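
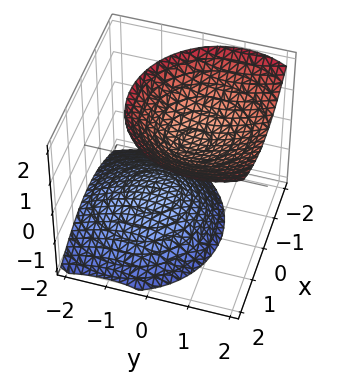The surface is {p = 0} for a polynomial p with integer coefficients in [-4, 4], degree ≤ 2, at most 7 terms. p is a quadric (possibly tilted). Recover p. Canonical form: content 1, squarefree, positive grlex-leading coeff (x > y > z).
(a) There are 2 components. They look like related sheets of one shape, so recover p as a whole.
(b) The degree is 2 — the shape is more complex than any degree-1 surface.
(c) From the visible intercepts: the surface avoids every integer x-axis point in the box; no y-intercept at any integer in the box; among the integer gridlines, it crosses the z-axis at z ∈ {-1, 1}.
(d) Assembling these constraints gives the stated polynomial.

x^2 + y^2 - y*z - z^2 + 1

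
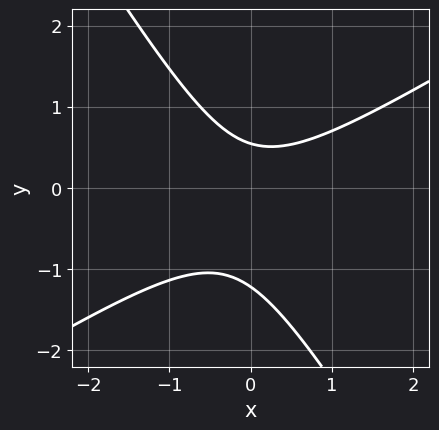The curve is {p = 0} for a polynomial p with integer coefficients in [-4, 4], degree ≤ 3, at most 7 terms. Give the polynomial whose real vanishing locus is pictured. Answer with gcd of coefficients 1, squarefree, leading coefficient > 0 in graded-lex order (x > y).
First, deg p = 2.
Next, reading off the gridlines: it misses every integer gridline on the x-axis.
Finally, solving for integer coefficients yields p as stated.

3*x^2 - 3*x*y - 3*y^2 - 2*y + 2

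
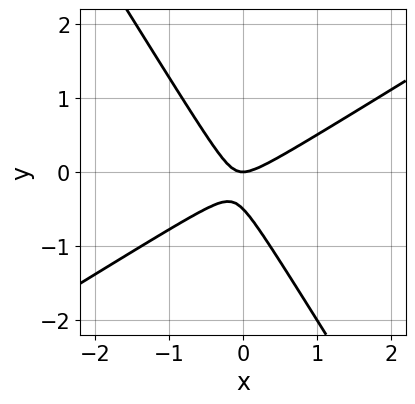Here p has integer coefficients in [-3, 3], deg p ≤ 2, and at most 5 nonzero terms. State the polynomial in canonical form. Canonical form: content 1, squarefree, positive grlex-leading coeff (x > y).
deg p = 2. A generic line meets the curve in up to 2 points.
Reading off the gridlines: it meets the y-axis at y = 0 (among the integer gridlines); it crosses the x-axis at the gridline x = 0.
These observations pin down the coefficients.

2*x^2 - 2*x*y - 2*y^2 - y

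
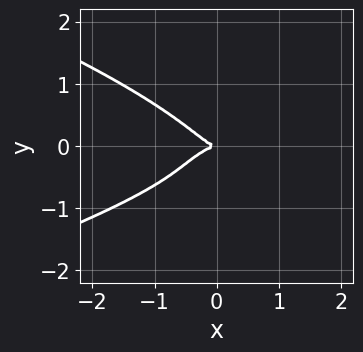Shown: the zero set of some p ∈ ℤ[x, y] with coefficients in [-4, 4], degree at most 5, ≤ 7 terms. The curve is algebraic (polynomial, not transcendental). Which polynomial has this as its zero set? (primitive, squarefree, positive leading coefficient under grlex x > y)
Degree: a generic line meets the curve in up to 4 points, so deg p = 4.
From the axis intercepts and sections: it crosses the x-axis at the gridline x = 0; it meets the y-axis at y = 0 (among the integer gridlines).
Putting this together gives p.

3*y^4 + x^3 - x^2*y + 2*y^3 + y^2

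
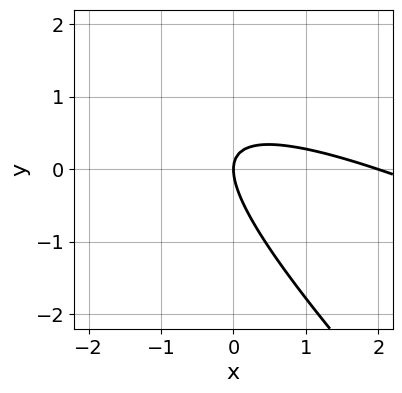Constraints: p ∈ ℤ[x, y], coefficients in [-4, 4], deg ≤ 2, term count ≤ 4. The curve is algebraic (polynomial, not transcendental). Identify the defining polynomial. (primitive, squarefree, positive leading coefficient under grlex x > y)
First, the degree is 2 — the shape is more complex than any degree-1 curve.
Then, against the integer gridlines: it crosses the y-axis at the gridline y = 0; among the integer gridlines, it crosses the x-axis at x ∈ {0, 2}.
Finally, solving for integer coefficients yields p as stated.

x^2 + 3*x*y + 2*y^2 - 2*x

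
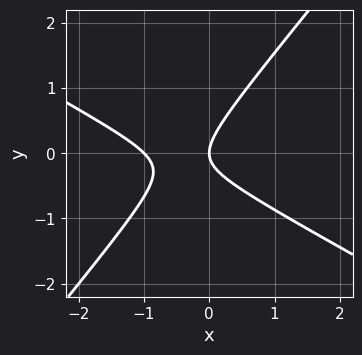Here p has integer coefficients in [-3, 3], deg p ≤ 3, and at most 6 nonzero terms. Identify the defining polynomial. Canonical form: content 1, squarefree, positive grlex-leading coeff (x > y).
2*x^2 + 2*x*y - 3*y^2 + 2*x

First, degree: the shape is more complex than any degree-1 curve, so deg p = 2.
Next, reading off the gridlines: the x-axis gridline crossings are at x ∈ {-1, 0}; one y-axis crossing is at y = 0.
Finally, matching integer coefficients to the picture gives p.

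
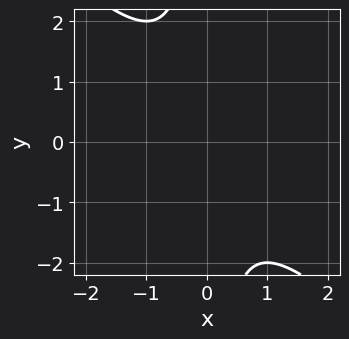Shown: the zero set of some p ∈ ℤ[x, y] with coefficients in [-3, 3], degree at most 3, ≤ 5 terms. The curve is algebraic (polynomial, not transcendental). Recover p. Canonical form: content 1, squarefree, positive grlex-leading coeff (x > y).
x^2 + x*y + 1

1. The degree is 2 — the shape is more complex than any degree-1 curve.
2. Reading off the gridlines: the curve avoids every integer x-axis point in the box; the curve avoids every integer y-axis point in the box.
3. Solving for integer coefficients yields p as stated.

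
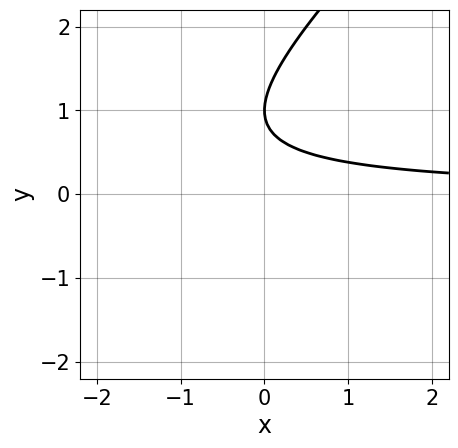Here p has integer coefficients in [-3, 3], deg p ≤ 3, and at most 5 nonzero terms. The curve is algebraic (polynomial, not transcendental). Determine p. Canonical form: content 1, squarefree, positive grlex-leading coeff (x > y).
x*y - y^2 + 2*y - 1

1. deg p = 2. A generic line meets the curve in up to 2 points.
2. Observable constraints: it crosses the y-axis at the gridline y = 1; the curve avoids every integer x-axis point in the box.
3. Solving for integer coefficients yields p as stated.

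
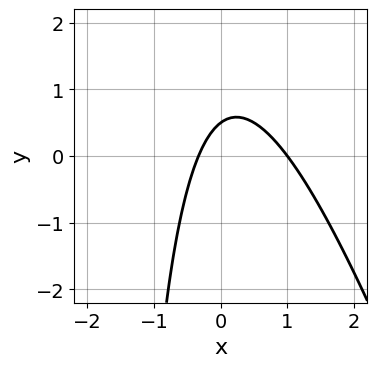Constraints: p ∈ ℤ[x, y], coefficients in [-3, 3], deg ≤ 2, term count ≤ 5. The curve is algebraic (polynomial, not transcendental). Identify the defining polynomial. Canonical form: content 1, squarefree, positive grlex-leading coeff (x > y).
3*x^2 + x*y - 2*x + 2*y - 1

(a) deg p = 2. No degree-1 curve has this shape.
(b) Reading off the gridlines: one x-axis crossing is at x = 1.
(c) Fitting integer coefficients to these (and the overall shape) gives p.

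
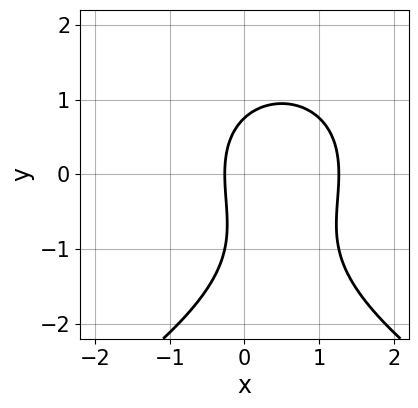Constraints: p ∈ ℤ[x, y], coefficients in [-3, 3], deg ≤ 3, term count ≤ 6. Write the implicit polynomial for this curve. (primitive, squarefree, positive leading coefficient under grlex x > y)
y^3 + 3*x^2 + y^2 - 3*x - 1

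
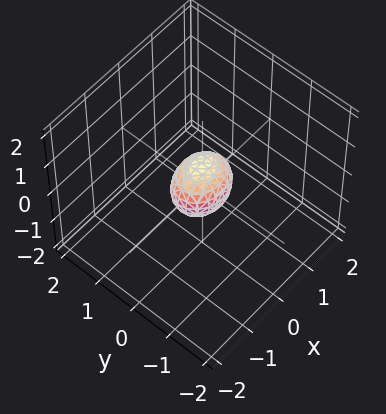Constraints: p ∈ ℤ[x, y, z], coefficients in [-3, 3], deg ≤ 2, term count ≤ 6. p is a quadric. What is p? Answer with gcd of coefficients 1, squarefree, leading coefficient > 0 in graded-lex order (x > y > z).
The degree is 2 — a closed, bounded, convex surface; a quadric.
Symmetries: mirror symmetry z ↦ −z ⇒ only even powers of z; mirror symmetry x ↦ −x ⇒ only even powers of x; it's symmetric under y → −y, forcing even powers of y.
Together with the visible shape, these determine p as stated.

2*x^2 + 3*y^2 + 2*z^2 - 1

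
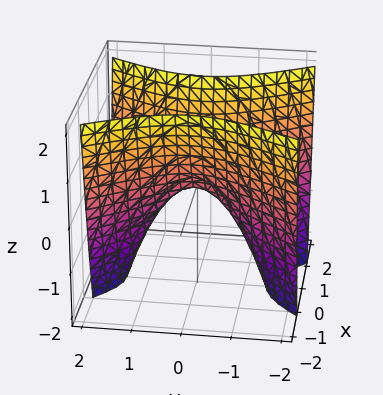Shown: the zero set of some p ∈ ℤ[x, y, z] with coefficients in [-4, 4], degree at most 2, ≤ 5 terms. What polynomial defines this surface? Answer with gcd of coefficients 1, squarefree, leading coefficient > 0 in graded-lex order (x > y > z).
First, the degree is 2 — a hyperbolic paraboloid; a quadric.
Next, symmetries: the y ↦ −y reflection is a symmetry, so y appears only in even powers; it's symmetric under x → −x, forcing even powers of x.
Next, checking where it meets the axes: it meets the z-axis at z = 0 (among the integer gridlines); it crosses the y-axis at the gridline y = 0.
Finally, putting this together gives p.

2*x^2 - y^2 - z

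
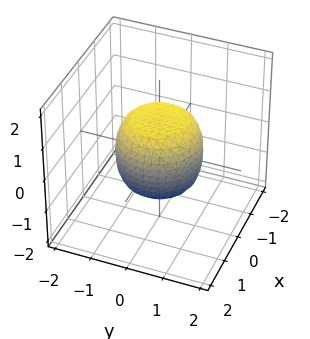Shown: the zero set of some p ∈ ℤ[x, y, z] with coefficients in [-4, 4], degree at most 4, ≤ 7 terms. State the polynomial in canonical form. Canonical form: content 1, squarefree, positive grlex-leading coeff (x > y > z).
2*x^4 + 4*x^2*y^2 + 2*y^4 - x^2 - y^2 + 2*z^2 - 2

(a) Degree: no degree-3 surface has this shape, so deg p = 4.
(b) Symmetries: rotational symmetry about the z-axis ⇒ p depends on x, y only through x² + y².
(c) Checking where it meets the axes: the z-axis gridline crossings are at z ∈ {-1, 1}; a circular section at z = 0 has radius between 1 and 2.
(d) These observations pin down the coefficients.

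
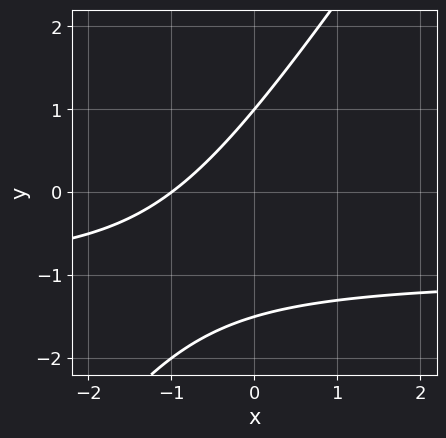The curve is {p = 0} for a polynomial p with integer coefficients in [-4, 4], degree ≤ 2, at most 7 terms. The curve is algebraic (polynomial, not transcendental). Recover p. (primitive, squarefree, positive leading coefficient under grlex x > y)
Degree: no degree-1 curve has this shape, so deg p = 2.
Against the integer gridlines: it meets the x-axis at x = -1 (among the integer gridlines); it meets the y-axis at y = 1 (among the integer gridlines).
Assembling these constraints gives the stated polynomial.

3*x*y - 2*y^2 + 3*x - y + 3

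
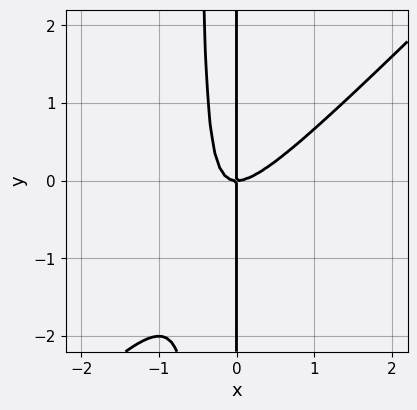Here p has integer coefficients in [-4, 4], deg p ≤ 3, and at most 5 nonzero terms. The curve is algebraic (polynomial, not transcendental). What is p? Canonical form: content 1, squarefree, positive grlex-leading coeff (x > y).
2*x^3 - 2*x^2*y - x*y

1. The degree is 3 — the shape is more complex than any degree-2 curve.
2. Checking where it meets the axes: every point of the y-axis in the box is on the curve; it meets the x-axis at x = 0 (among the integer gridlines).
3. Fitting integer coefficients to these (and the overall shape) gives p.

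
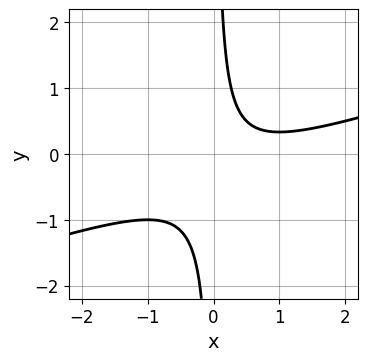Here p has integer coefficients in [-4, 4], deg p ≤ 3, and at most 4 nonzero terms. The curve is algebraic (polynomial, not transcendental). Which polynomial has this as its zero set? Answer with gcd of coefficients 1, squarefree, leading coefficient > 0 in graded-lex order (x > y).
First, degree: no degree-1 curve has this shape, so deg p = 2.
Next, from the axis intercepts and sections: no x-intercept at any integer in the box; the curve avoids every integer y-axis point in the box.
Finally, fitting integer coefficients to these (and the overall shape) gives p.

x^2 - 3*x*y - x + 1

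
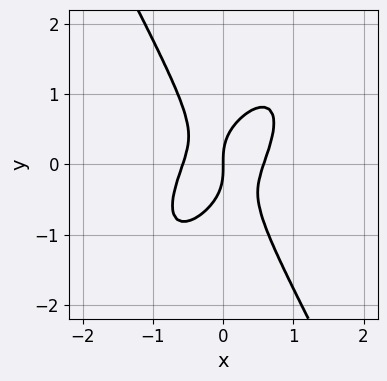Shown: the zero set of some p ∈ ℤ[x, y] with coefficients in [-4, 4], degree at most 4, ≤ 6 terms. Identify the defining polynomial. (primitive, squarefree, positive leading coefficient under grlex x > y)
Degree: no degree-2 curve has this shape, so deg p = 3.
From the visible intercepts: it meets the x-axis at x = 0 (among the integer gridlines); one y-axis crossing is at y = 0.
Fitting integer coefficients to these (and the overall shape) gives p.

3*x^3 - 2*x^2*y + y^3 - x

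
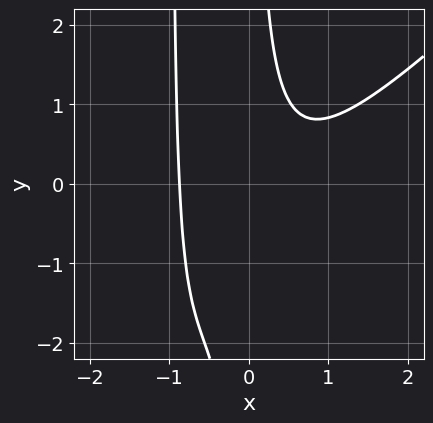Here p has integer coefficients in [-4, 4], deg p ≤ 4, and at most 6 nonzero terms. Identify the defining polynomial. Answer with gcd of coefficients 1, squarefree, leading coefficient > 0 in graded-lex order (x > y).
First, the degree is 3 — a generic line meets the curve in up to 3 points.
Then, observable constraints: it misses every integer gridline on the y-axis.
Finally, putting this together gives p.

3*x^3 - 3*x^2*y - 3*x*y + 2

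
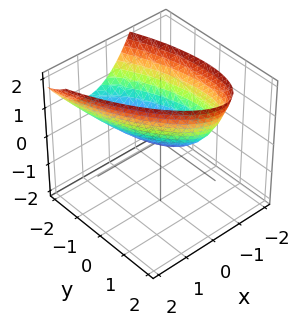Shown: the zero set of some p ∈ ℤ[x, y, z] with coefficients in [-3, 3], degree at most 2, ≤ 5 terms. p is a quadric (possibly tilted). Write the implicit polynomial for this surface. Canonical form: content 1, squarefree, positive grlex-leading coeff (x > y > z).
First, the degree is 2 — the shape is more complex than any degree-1 surface.
Next, against the integer gridlines: it meets the z-axis at z = 0 (among the integer gridlines); it meets the y-axis at y = 0 (among the integer gridlines); one x-axis crossing is at x = 0.
Finally, together with the visible shape, these determine p as stated.

3*x^2 + 2*x*y + y^2 + y*z - 3*z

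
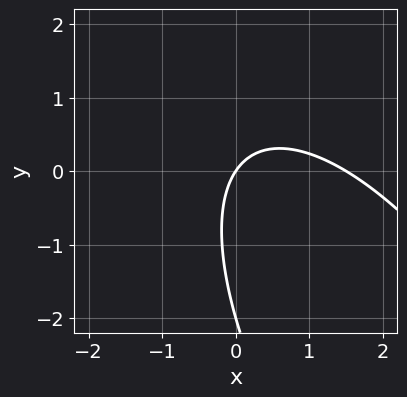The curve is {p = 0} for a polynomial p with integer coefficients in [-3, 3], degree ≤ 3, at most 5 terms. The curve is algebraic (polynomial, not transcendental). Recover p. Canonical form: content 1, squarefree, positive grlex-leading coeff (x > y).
2*x^2 + 2*x*y + y^2 - 3*x + 2*y

(a) Degree: no degree-1 curve has this shape, so deg p = 2.
(b) Observable constraints: among the integer gridlines, it crosses the y-axis at y ∈ {-2, 0}; it meets the x-axis at x = 0 (among the integer gridlines).
(c) Solving for integer coefficients yields p as stated.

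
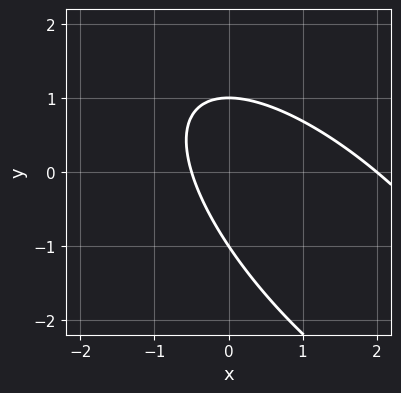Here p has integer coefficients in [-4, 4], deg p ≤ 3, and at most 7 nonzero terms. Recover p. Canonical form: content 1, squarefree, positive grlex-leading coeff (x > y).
2*x^2 + 3*x*y + 2*y^2 - 3*x - 2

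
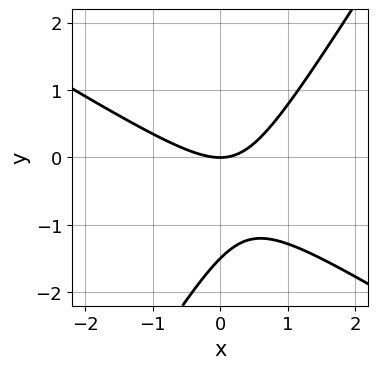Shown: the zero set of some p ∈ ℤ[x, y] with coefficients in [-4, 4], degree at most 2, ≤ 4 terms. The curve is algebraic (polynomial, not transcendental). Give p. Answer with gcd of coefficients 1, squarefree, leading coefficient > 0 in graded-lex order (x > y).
2*x^2 + 2*x*y - 2*y^2 - 3*y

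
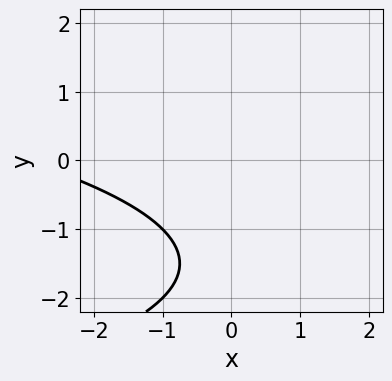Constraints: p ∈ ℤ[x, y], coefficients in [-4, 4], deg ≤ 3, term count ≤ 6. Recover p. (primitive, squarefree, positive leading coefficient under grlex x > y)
y^2 + x + 3*y + 3

deg p = 2.
Against the integer gridlines: the curve avoids every integer y-axis point in the box; it misses every integer gridline on the x-axis.
Solving for integer coefficients yields p as stated.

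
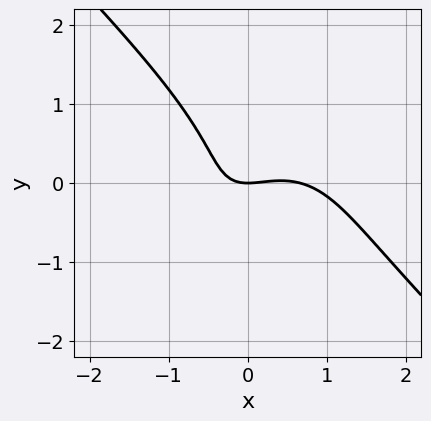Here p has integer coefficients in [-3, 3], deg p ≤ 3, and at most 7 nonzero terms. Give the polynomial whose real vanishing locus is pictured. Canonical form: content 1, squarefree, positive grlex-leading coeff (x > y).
3*x^3 + 3*y^3 - 2*x^2 + 3*x*y + 3*y

1. Degree: a generic line meets the curve in up to 3 points, so deg p = 3.
2. From the visible intercepts: it meets the x-axis at x = 0 (among the integer gridlines); one y-axis crossing is at y = 0.
3. The integer polynomial consistent with all of this is the stated p.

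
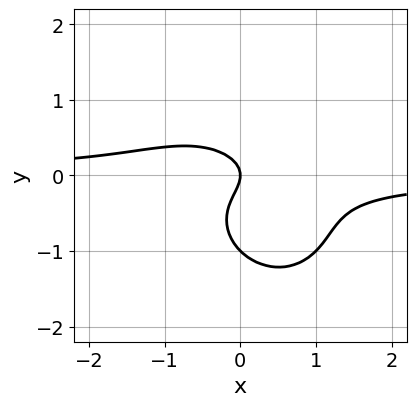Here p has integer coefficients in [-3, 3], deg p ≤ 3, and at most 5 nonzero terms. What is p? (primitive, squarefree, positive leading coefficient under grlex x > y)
2*x^2*y + x*y^2 + 2*y^3 + 2*y^2 + x

First, deg p = 3. A generic line meets the curve in up to 3 points.
Then, reading off the gridlines: the y-axis gridline crossings are at y ∈ {-1, 0}; it meets the x-axis at x = 0 (among the integer gridlines).
Finally, the integer polynomial consistent with all of this is the stated p.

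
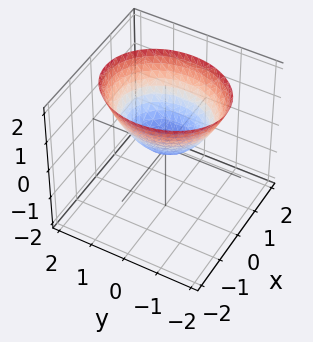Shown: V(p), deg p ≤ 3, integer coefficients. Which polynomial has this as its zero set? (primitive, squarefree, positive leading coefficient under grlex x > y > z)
The degree is 2 — a paraboloid; a quadric.
Symmetries: the y ↦ −y reflection is a symmetry, so y appears only in even powers; the x ↦ −x reflection is a symmetry, so x appears only in even powers.
From the visible intercepts: it crosses the x-axis at the gridline x = 0; it crosses the z-axis at the gridline z = 0; it crosses the y-axis at the gridline y = 0.
Together with the visible shape, these determine p as stated.

3*x^2 + 2*y^2 - 3*z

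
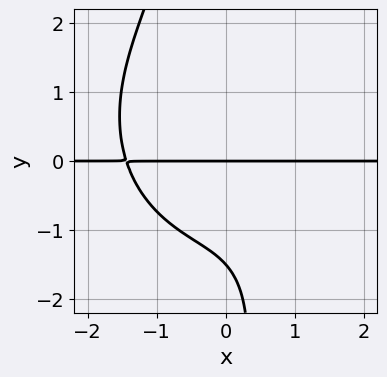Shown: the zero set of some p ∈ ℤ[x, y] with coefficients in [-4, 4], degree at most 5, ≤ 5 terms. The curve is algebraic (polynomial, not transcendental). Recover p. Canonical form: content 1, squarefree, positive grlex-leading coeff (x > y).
1. deg p = 4. No degree-3 curve has this shape.
2. Reading off the gridlines: the visible x-axis segment lies entirely on the curve; one y-axis crossing is at y = 0.
3. The integer polynomial consistent with all of this is the stated p.

x^3*y + x*y^3 + 2*y^2 + 3*y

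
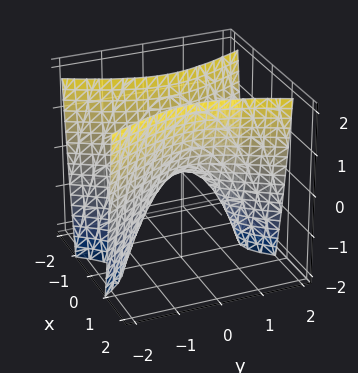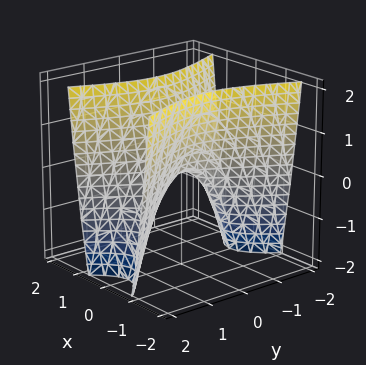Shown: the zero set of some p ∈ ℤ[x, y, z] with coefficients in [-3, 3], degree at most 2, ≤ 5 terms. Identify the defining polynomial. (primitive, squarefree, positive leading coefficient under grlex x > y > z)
3*x^2 - y^2 - z

(a) The degree is 2 — a saddle surface; a quadric.
(b) Symmetries: mirror symmetry y ↦ −y ⇒ only even powers of y; it's symmetric under x → −x, forcing even powers of x.
(c) Checking where it meets the axes: one y-axis crossing is at y = 0; it crosses the z-axis at the gridline z = 0; it meets the x-axis at x = 0 (among the integer gridlines).
(d) Fitting integer coefficients to these (and the overall shape) gives p.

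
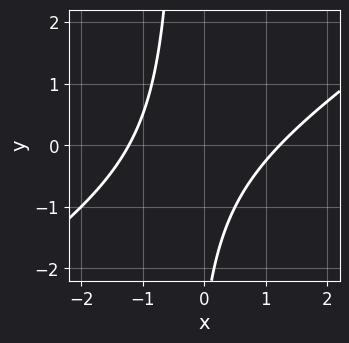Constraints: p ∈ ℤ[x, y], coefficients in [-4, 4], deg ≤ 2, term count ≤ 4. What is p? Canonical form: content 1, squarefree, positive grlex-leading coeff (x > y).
2*x^2 - 3*x*y - y - 3

(a) deg p = 2.
(b) Observable constraints: it misses every integer gridline on the y-axis.
(c) Fitting integer coefficients to these (and the overall shape) gives p.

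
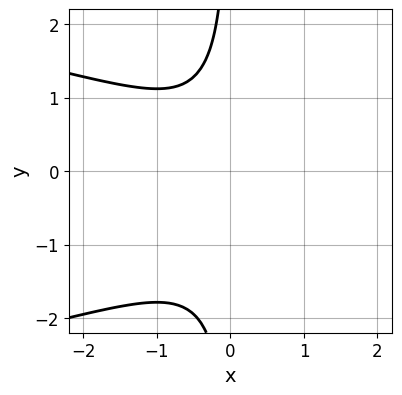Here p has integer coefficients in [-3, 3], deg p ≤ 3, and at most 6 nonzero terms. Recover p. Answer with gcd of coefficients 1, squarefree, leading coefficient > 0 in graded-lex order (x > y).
First, degree: a generic line meets the curve in up to 3 points, so deg p = 3.
Next, checking where it meets the axes: the curve avoids every integer x-axis point in the box; no y-intercept at any integer in the box.
Finally, matching integer coefficients to the picture gives p.

3*x*y^2 + 3*x^2 + 2*x*y + 3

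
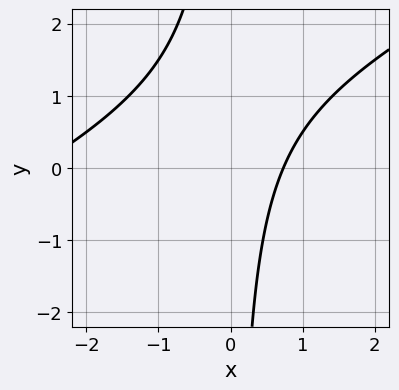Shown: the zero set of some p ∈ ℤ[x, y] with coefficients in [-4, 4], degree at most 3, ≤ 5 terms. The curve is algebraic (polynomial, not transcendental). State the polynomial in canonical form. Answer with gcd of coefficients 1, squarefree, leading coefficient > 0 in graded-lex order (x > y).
The degree is 2 — a generic line meets the curve in up to 2 points.
Checking where it meets the axes: the curve avoids every integer y-axis point in the box.
The integer polynomial consistent with all of this is the stated p.

x^2 - 2*x*y + 2*x - 2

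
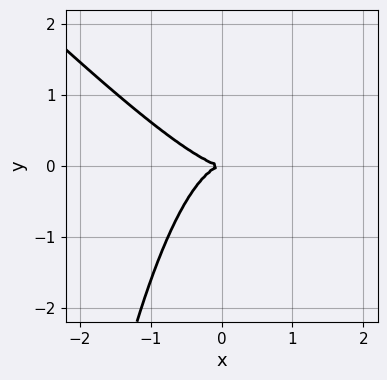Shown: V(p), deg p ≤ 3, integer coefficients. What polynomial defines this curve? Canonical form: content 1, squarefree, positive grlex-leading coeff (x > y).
x^3 + x^2*y + y^2

1. Degree: the shape is more complex than any degree-2 curve, so deg p = 3.
2. From the visible intercepts: one x-axis crossing is at x = 0; one y-axis crossing is at y = 0.
3. Putting this together gives p.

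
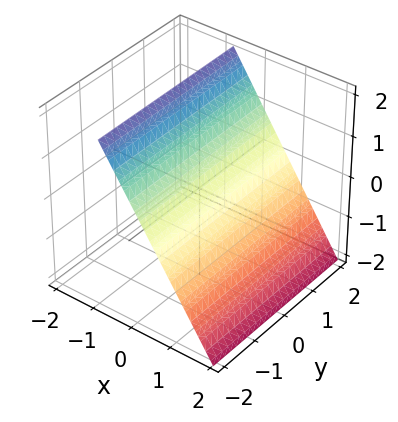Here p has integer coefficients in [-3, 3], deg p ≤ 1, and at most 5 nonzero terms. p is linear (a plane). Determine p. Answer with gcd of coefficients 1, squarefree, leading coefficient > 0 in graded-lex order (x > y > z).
3*x + 2*z - 2

deg p = 1. The surface is flat (a plane).
Against the integer gridlines: it meets the z-axis at z = 1 (among the integer gridlines); it misses every integer gridline on the y-axis.
Fitting integer coefficients to these (and the overall shape) gives p.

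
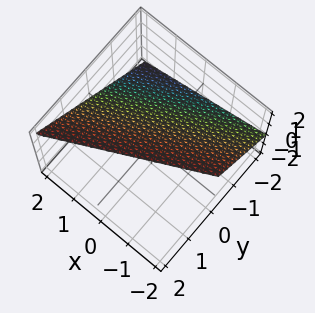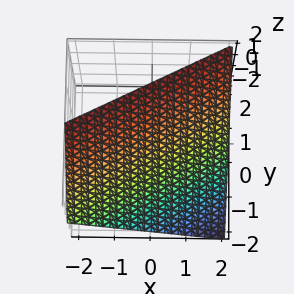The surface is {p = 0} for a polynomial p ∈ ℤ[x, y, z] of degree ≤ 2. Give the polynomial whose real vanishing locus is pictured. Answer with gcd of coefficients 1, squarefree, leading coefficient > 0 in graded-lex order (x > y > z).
x - 2*y + 2*z - 2

deg p = 1. The surface is flat (a plane).
Against the integer gridlines: it meets the y-axis at y = -1 (among the integer gridlines); it crosses the x-axis at the gridline x = 2; one z-axis crossing is at z = 1.
The integer polynomial consistent with all of this is the stated p.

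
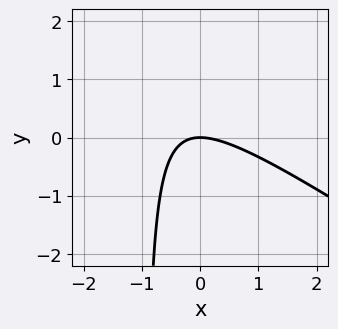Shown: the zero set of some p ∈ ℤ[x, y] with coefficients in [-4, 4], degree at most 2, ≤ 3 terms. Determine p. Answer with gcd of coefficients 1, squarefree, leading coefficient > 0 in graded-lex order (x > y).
2*x^2 + 3*x*y + 3*y

Degree: the shape is more complex than any degree-1 curve, so deg p = 2.
Against the integer gridlines: one y-axis crossing is at y = 0; one x-axis crossing is at x = 0.
Putting this together gives p.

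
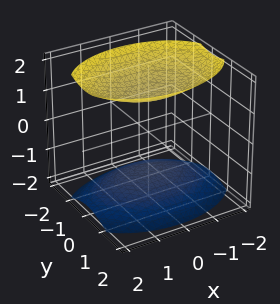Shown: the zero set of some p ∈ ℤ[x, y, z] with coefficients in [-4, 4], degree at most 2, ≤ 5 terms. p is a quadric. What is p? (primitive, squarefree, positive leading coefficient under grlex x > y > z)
x^2 + 2*y^2 - 2*z^2 + 3

(a) I count 2 distinct pieces. They look like related sheets of one shape, so recover p as a whole.
(b) Degree: two sheets facing apart; a quadric, so deg p = 2.
(c) Symmetries: the z ↦ −z reflection is a symmetry, so z appears only in even powers; it's symmetric under y → −y, forcing even powers of y; the x ↦ −x reflection is a symmetry, so x appears only in even powers.
(d) Against the integer gridlines: no x-intercept at any integer in the box; it misses every integer gridline on the y-axis.
(e) Fitting integer coefficients to these (and the overall shape) gives p.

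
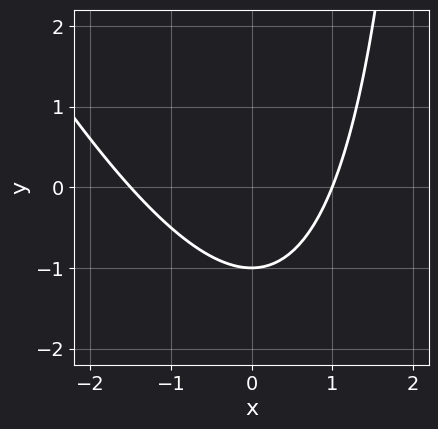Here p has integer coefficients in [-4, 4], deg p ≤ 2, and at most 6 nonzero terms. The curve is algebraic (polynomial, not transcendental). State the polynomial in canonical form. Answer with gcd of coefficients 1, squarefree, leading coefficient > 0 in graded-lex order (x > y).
2*x^2 + x*y + x - 3*y - 3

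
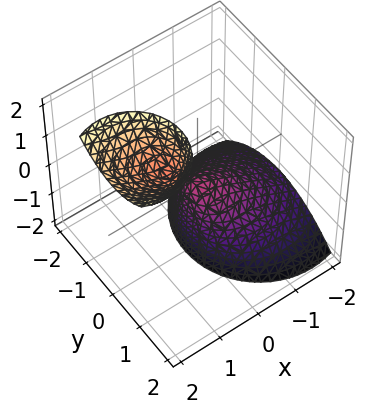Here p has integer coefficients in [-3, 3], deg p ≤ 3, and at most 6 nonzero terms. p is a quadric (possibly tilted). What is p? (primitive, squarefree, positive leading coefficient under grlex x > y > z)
The picture has 2 separate pieces. They look like related sheets of one shape, so recover p as a whole.
The degree is 2 — no degree-1 surface has this shape.
From the axis intercepts and sections: it meets the z-axis at z = 0 (among the integer gridlines); it crosses the x-axis at the gridline x = 0; one y-axis crossing is at y = 0.
These observations pin down the coefficients.

2*x^2 - 3*x*z + 2*y^2 + z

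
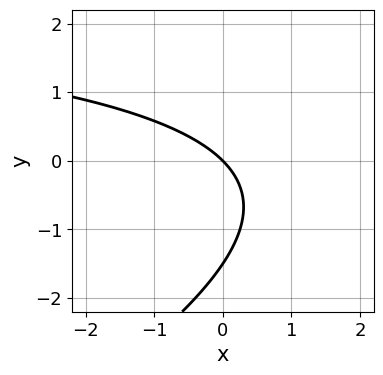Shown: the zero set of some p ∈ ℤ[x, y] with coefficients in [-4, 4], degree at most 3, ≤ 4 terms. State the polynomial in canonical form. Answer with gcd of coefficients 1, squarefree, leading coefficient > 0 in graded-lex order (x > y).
x*y - 2*y^2 - 3*x - 3*y

1. deg p = 2. A generic line meets the curve in up to 2 points.
2. Checking where it meets the axes: one x-axis crossing is at x = 0; it meets the y-axis at y = 0 (among the integer gridlines).
3. These observations pin down the coefficients.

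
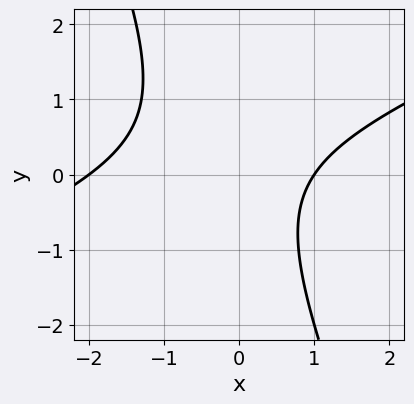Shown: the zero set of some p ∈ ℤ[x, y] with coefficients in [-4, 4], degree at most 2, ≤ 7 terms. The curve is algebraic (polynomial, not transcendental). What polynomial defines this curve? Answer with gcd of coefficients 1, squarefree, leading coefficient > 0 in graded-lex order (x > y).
x^2 - 2*x*y - y^2 + x - 2

1. The degree is 2 — a generic line meets the curve in up to 2 points.
2. Checking where it meets the axes: it misses every integer gridline on the y-axis; among the integer gridlines, it crosses the x-axis at x ∈ {-2, 1}.
3. Matching integer coefficients to the picture gives p.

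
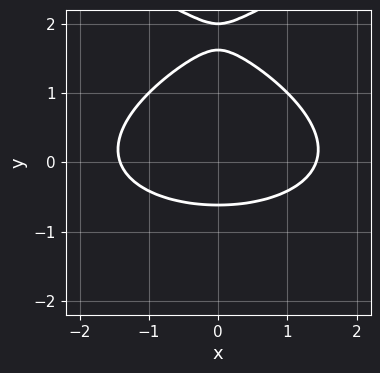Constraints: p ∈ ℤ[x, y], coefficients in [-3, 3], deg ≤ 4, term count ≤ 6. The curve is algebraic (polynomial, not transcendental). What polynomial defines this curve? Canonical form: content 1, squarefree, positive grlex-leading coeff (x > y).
y^3 - x^2 - 3*y^2 + y + 2

First, the degree is 3 — a generic line meets the curve in up to 3 points.
Then, symmetries: it's symmetric under x → −x, forcing even powers of x.
Then, reading off the gridlines: one y-axis crossing is at y = 2.
Finally, the integer polynomial consistent with all of this is the stated p.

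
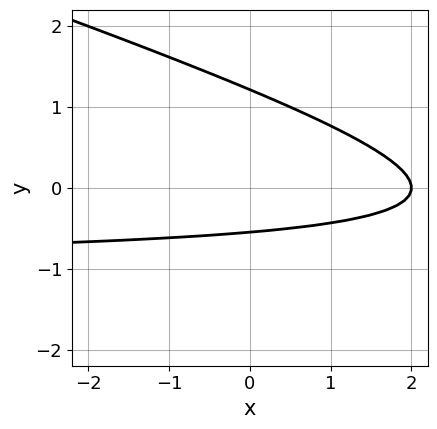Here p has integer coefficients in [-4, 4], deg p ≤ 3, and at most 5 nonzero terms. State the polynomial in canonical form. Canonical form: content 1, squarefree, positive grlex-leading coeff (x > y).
x*y + 3*y^2 + x - 2*y - 2

First, degree: no degree-1 curve has this shape, so deg p = 2.
Next, from the axis intercepts and sections: it meets the x-axis at x = 2 (among the integer gridlines).
Finally, assembling these constraints gives the stated polynomial.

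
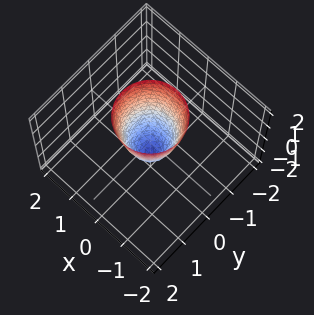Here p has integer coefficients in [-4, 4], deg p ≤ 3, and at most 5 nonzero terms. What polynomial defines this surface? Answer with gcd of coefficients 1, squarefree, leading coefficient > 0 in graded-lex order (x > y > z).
Degree: a generic line meets the surface in up to 2 points, so deg p = 2.
Symmetries: the z-axis is an axis of rotation, so x and y enter only as x² + y².
From the axis intercepts and sections: a circular section at z = 1 has radius between 0 and 1; one z-axis crossing is at z = -1.
Matching integer coefficients to the picture gives p.

3*x^2 + 3*y^2 - z - 1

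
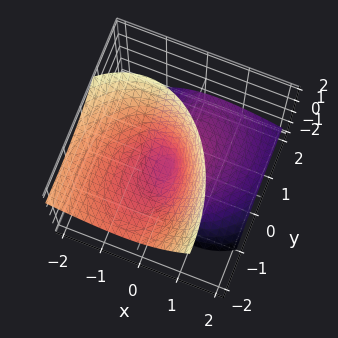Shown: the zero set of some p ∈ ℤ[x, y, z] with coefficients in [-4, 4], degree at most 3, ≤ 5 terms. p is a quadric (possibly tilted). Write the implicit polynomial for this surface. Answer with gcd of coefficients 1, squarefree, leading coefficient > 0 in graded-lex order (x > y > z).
First, the picture has 2 separate pieces.
Then, degree: no degree-1 surface has this shape, so deg p = 2.
Then, from the axis intercepts and sections: it meets the y-axis at y = 0 (among the integer gridlines); one z-axis crossing is at z = 0; it crosses the x-axis at the gridline x = 0.
Finally, fitting integer coefficients to these (and the overall shape) gives p.

2*x^2 + 2*x*z + y^2 + 2*y*z - z^2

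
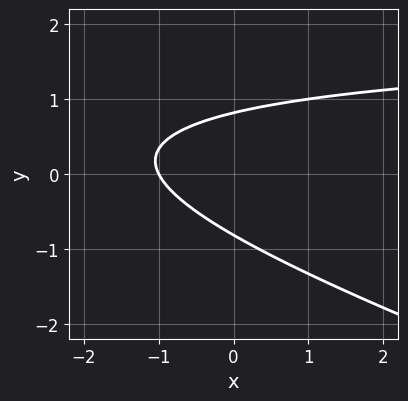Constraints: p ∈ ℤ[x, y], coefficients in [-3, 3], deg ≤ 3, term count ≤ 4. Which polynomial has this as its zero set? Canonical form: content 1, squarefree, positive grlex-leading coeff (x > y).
(a) deg p = 2.
(b) Checking where it meets the axes: it meets the x-axis at x = -1 (among the integer gridlines).
(c) Solving for integer coefficients yields p as stated.

x*y + 3*y^2 - 2*x - 2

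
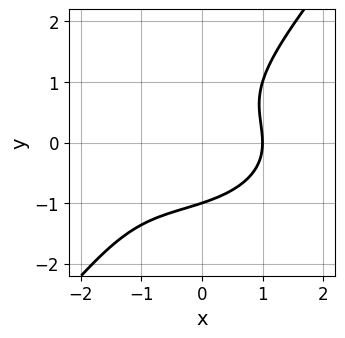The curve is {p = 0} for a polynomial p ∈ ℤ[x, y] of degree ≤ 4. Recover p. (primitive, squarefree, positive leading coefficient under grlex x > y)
x^3 + 3*x*y^2 - 3*y^3 + 2*x^2 - 3

1. The degree is 3 — no degree-2 curve has this shape.
2. Observable constraints: it meets the x-axis at x = 1 (among the integer gridlines); one y-axis crossing is at y = -1.
3. The integer polynomial consistent with all of this is the stated p.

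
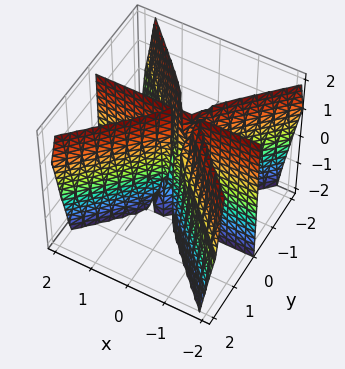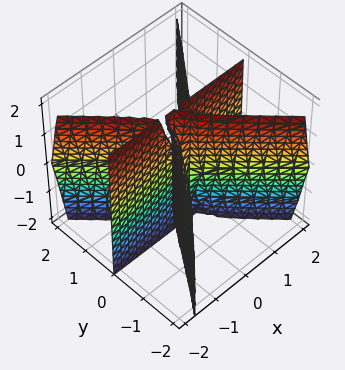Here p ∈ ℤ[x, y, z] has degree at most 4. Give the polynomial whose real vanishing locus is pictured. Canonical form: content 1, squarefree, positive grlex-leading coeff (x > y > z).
1. I count 3 distinct pieces. Treating them together as one polynomial.
2. deg p = 3. No degree-2 surface has this shape.
3. Checking where it meets the axes: the visible x-axis segment lies entirely on the surface; every point of the z-axis in the box is on the surface.
4. Matching integer coefficients to the picture gives p.

3*x^2*y + x*y*z - 3*y^3 - y^2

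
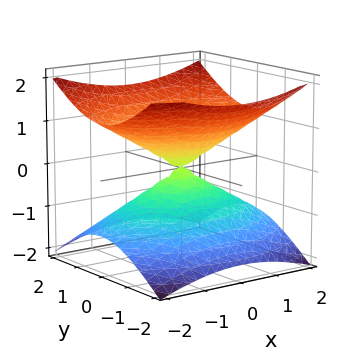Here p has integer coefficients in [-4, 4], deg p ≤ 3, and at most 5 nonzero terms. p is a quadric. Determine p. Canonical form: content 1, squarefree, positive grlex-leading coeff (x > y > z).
First, degree: a double cone through the origin; a quadric, so deg p = 2.
Next, symmetries: it's symmetric under z → −z, forcing even powers of z; the x ↦ −x reflection is a symmetry, so x appears only in even powers; it's symmetric under y → −y, forcing even powers of y.
Then, reading off the gridlines: it crosses the x-axis at the gridline x = 0; it crosses the z-axis at the gridline z = 0; it crosses the y-axis at the gridline y = 0.
Finally, solving for integer coefficients yields p as stated.

x^2 + 2*y^2 - 3*z^2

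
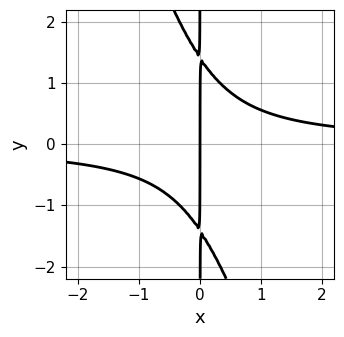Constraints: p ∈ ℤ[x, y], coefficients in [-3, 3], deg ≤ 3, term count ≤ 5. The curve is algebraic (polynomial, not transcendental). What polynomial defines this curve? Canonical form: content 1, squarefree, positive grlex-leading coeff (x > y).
3*x^2*y + x*y^2 - 2*x

(a) Degree: the shape is more complex than any degree-2 curve, so deg p = 3.
(b) Against the integer gridlines: one x-axis crossing is at x = 0; every point of the y-axis in the box is on the curve.
(c) Solving for integer coefficients yields p as stated.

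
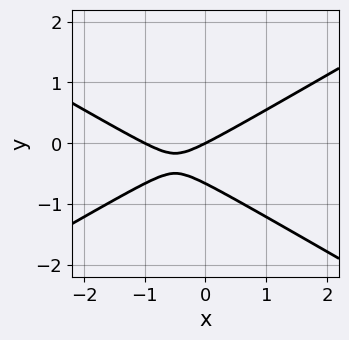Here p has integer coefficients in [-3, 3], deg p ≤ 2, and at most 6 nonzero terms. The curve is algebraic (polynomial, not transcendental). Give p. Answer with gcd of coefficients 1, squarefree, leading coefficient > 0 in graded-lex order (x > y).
First, degree: the shape is more complex than any degree-1 curve, so deg p = 2.
Then, reading off the gridlines: it crosses the y-axis at the gridline y = 0; among the integer gridlines, it crosses the x-axis at x ∈ {-1, 0}.
Finally, matching integer coefficients to the picture gives p.

x^2 - 3*y^2 + x - 2*y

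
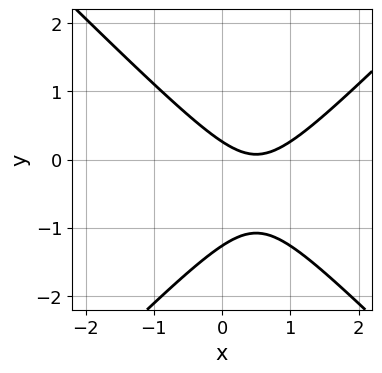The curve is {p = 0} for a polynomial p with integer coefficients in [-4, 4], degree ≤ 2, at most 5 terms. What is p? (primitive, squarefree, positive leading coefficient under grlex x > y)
3*x^2 - 3*y^2 - 3*x - 3*y + 1

(a) The degree is 2 — no degree-1 curve has this shape.
(b) Observable constraints: no x-intercept at any integer in the box.
(c) Assembling these constraints gives the stated polynomial.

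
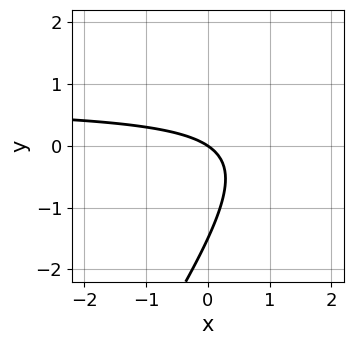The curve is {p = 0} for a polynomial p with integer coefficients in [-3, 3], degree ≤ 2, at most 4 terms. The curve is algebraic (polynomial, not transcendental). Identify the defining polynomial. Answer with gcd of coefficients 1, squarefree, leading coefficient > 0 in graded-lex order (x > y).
3*x*y - 2*y^2 - 2*x - 3*y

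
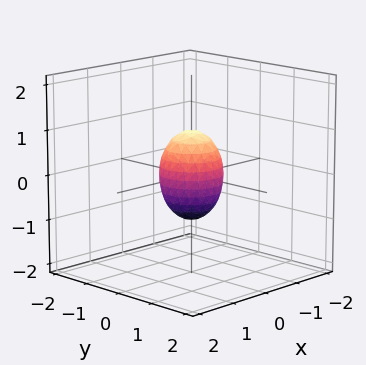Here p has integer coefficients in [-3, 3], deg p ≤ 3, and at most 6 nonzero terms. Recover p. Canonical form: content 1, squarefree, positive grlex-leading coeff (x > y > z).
2*x^2 + 2*y^2 + z^2 - 1

First, degree: bounded and convex; a quadric, so deg p = 2.
Then, by symmetry, every cross-section ⟂ z is a circle, so x, y appear only via x² + y²; it's symmetric under z → −z, forcing even powers of z.
Then, observable constraints: a circular section at z = 0 has radius between 0 and 1; the z-axis gridline crossings are at z ∈ {-1, 1}.
Finally, together with the visible shape, these determine p as stated.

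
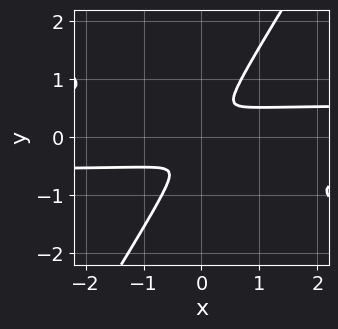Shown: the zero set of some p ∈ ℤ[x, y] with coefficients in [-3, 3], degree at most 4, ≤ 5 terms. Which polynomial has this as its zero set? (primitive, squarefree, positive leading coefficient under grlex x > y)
deg p = 4. A generic line meets the curve in up to 4 points.
The integer polynomial consistent with all of this is the stated p.

3*x^2*y^2 + 3*x*y^3 - 3*y^4 - x^2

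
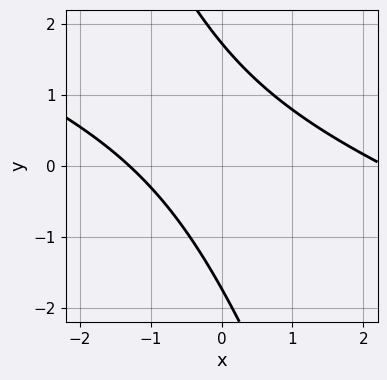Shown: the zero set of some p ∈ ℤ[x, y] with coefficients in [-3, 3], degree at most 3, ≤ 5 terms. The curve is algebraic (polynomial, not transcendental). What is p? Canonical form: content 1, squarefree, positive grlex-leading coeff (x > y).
x^2 + 3*x*y + y^2 - x - 3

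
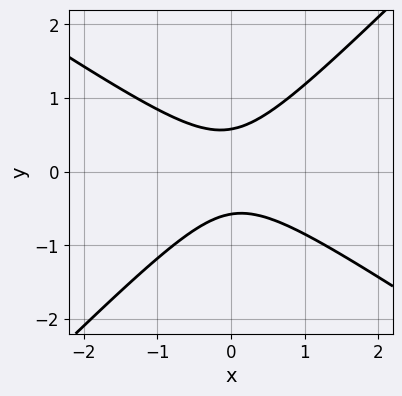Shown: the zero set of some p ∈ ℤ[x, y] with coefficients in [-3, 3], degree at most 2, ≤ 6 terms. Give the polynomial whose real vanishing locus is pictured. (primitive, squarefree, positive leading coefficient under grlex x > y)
2*x^2 + x*y - 3*y^2 + 1

First, deg p = 2. No degree-1 curve has this shape.
Then, checking where it meets the axes: no x-intercept at any integer in the box.
Finally, matching integer coefficients to the picture gives p.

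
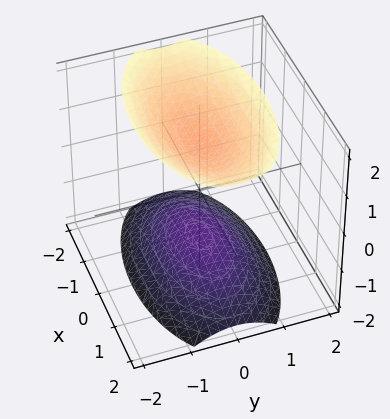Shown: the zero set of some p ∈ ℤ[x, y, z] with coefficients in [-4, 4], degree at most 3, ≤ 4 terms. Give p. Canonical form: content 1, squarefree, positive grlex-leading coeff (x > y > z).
x^2 + 3*y^2 - 2*z^2 + 3

(a) I count 2 distinct pieces. They look like related sheets of one shape, so recover p as a whole.
(b) Degree: two separate bowl-shaped sheets opening away from each other; a quadric, so deg p = 2.
(c) Symmetries: it's symmetric under x → −x, forcing even powers of x; the y ↦ −y reflection is a symmetry, so y appears only in even powers; the z ↦ −z reflection is a symmetry, so z appears only in even powers.
(d) Reading off the gridlines: it misses every integer gridline on the y-axis; it misses every integer gridline on the x-axis.
(e) Putting this together gives p.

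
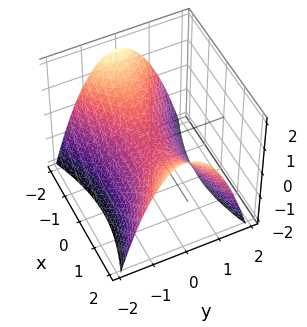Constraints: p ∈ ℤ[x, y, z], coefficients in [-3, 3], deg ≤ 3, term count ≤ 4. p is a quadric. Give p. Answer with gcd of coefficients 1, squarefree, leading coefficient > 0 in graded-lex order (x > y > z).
x^2 - 3*y^2 - 3*z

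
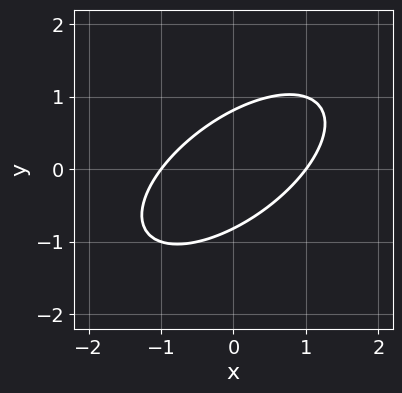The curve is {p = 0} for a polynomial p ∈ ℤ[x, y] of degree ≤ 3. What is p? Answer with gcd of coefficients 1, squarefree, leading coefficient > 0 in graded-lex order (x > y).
2*x^2 - 3*x*y + 3*y^2 - 2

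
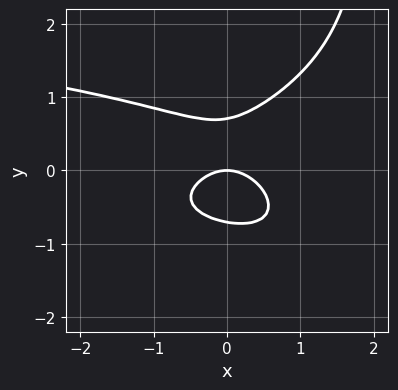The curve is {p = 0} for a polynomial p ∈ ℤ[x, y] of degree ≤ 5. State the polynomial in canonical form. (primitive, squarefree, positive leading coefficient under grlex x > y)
x*y^3 - 2*y^3 + x^2 + y

First, the degree is 4 — the shape is more complex than any degree-3 curve.
Then, from the axis intercepts and sections: one y-axis crossing is at y = 0; it crosses the x-axis at the gridline x = 0.
Finally, the integer polynomial consistent with all of this is the stated p.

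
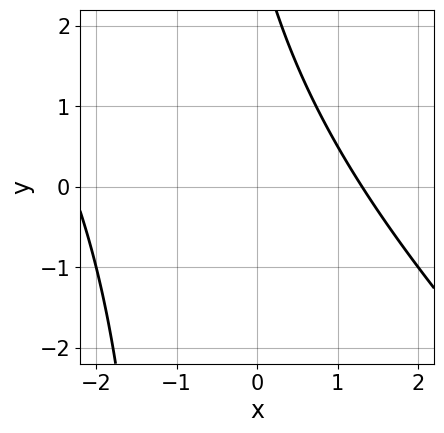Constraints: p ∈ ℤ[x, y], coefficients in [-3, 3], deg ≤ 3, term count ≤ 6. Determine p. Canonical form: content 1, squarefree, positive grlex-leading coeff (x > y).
x^2 + x*y + x + y - 3

The degree is 2 — the shape is more complex than any degree-1 curve.
Against the integer gridlines: it misses every integer gridline on the y-axis.
Fitting integer coefficients to these (and the overall shape) gives p.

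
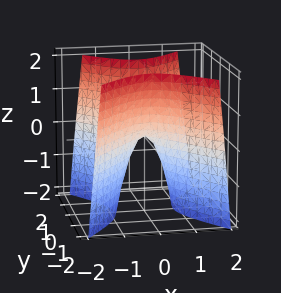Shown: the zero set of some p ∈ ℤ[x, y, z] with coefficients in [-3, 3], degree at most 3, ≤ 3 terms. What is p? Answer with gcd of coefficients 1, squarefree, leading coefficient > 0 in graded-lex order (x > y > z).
3*x^2 - 2*y^2 + z

(a) The degree is 2 — a saddle surface; a quadric.
(b) Symmetries: it's symmetric under x → −x, forcing even powers of x; the y ↦ −y reflection is a symmetry, so y appears only in even powers.
(c) Against the integer gridlines: it meets the y-axis at y = 0 (among the integer gridlines); one x-axis crossing is at x = 0; one z-axis crossing is at z = 0.
(d) Fitting integer coefficients to these (and the overall shape) gives p.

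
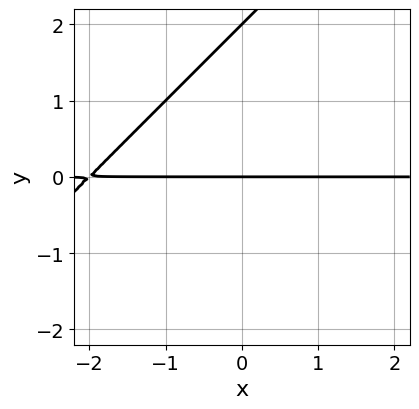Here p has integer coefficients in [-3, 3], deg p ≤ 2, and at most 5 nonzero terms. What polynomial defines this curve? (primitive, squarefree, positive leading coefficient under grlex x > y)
First, the degree is 2 — no degree-1 curve has this shape.
Next, checking where it meets the axes: among the integer gridlines, it crosses the y-axis at y ∈ {0, 2}; every point of the x-axis in the box is on the curve.
Finally, assembling these constraints gives the stated polynomial.

x*y - y^2 + 2*y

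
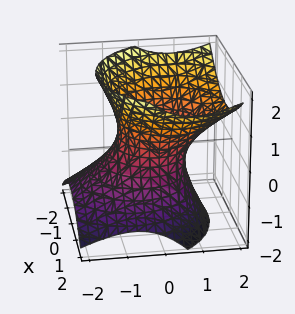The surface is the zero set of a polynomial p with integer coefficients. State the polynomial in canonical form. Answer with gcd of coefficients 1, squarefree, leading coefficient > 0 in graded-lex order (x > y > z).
x^2 + y^2 - y*z - z^2 - 1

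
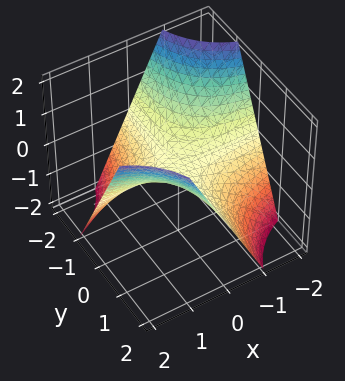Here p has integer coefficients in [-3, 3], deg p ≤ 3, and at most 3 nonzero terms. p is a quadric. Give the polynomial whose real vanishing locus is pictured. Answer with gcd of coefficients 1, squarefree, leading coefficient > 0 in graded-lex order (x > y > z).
x*y - z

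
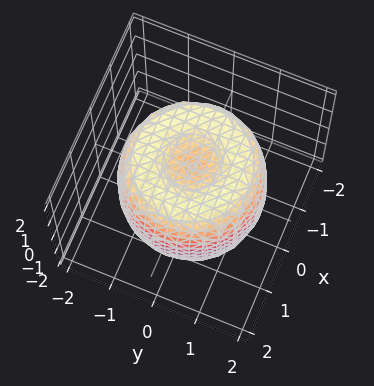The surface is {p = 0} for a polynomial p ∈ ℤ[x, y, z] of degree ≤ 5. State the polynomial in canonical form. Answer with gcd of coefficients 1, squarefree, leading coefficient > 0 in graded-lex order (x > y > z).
1. Degree: a generic line meets the surface in up to 4 points, so deg p = 4.
2. By symmetry, every cross-section ⟂ z is a circle, so x, y appear only via x² + y².
3. From the axis intercepts and sections: the z-axis gridline crossings are at z ∈ {-1, 1}; a circular section at z = -1 has radius between 1 and 2.
4. Together with the visible shape, these determine p as stated.

x^4 + 2*x^2*y^2 + y^4 - 2*x^2 - 2*y^2 + z^2 - 1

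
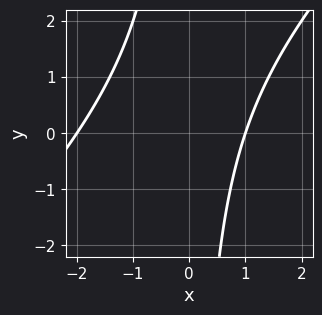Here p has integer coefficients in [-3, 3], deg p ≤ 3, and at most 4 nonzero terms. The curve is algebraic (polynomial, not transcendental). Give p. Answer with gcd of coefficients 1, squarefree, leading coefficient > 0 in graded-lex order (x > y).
(a) Degree: no degree-1 curve has this shape, so deg p = 2.
(b) Reading off the gridlines: the x-axis gridline crossings are at x ∈ {-2, 1}; the curve avoids every integer y-axis point in the box.
(c) Assembling these constraints gives the stated polynomial.

x^2 - x*y + x - 2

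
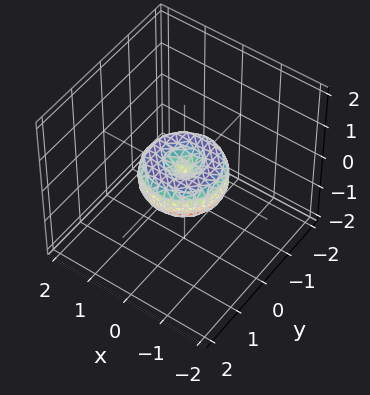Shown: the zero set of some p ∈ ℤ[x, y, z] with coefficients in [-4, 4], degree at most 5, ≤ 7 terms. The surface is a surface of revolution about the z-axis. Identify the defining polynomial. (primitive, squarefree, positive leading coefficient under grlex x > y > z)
x^4 + 2*x^2*y^2 + y^4 - x^2 - y^2 + z^2

First, the degree is 4 — a generic line meets the surface in up to 4 points.
Next, symmetries: the z-axis is an axis of rotation, so x and y enter only as x² + y².
Then, observable constraints: the y-axis gridline crossings are at y ∈ {-1, 0, 1}; among the integer gridlines, it crosses the x-axis at x ∈ {-1, 0, 1}; a circular section at z = 0 has radius exactly 1.
Finally, the integer polynomial consistent with all of this is the stated p.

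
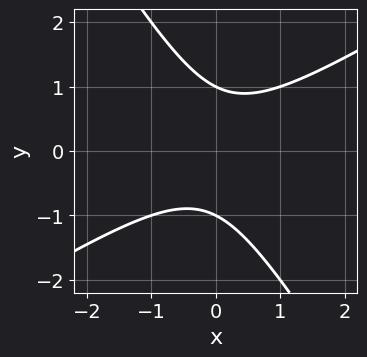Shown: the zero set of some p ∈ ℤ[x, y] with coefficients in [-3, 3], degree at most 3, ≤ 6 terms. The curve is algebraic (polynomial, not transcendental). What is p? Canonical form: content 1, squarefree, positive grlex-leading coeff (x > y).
x^2 - x*y - y^2 + 1

Degree: no degree-1 curve has this shape, so deg p = 2.
From the axis intercepts and sections: among the integer gridlines, it crosses the y-axis at y ∈ {-1, 1}; it misses every integer gridline on the x-axis.
The integer polynomial consistent with all of this is the stated p.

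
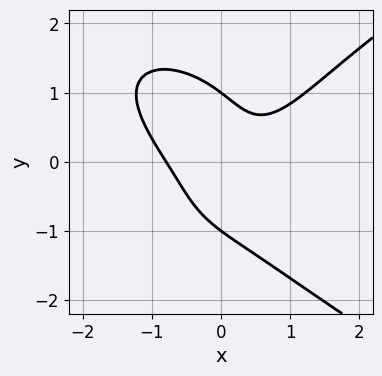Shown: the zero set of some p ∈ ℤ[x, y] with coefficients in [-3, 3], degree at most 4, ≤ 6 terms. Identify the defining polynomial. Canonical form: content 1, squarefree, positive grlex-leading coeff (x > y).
y^4 - 2*x^3 + 3*x*y - 1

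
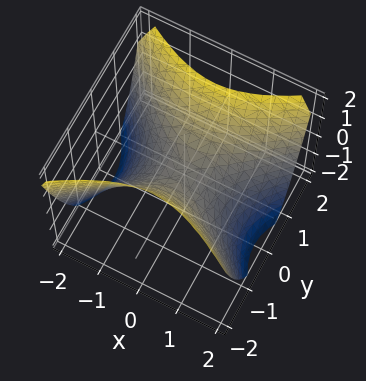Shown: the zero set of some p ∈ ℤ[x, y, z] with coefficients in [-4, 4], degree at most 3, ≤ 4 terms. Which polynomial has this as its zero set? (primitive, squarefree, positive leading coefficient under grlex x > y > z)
2*x^2 - 3*y^2 + 3*z

First, deg p = 2. A saddle surface; a quadric.
Then, symmetries: it's symmetric under x → −x, forcing even powers of x; it's symmetric under y → −y, forcing even powers of y.
Next, reading off the gridlines: it meets the y-axis at y = 0 (among the integer gridlines); it crosses the x-axis at the gridline x = 0.
Finally, the integer polynomial consistent with all of this is the stated p.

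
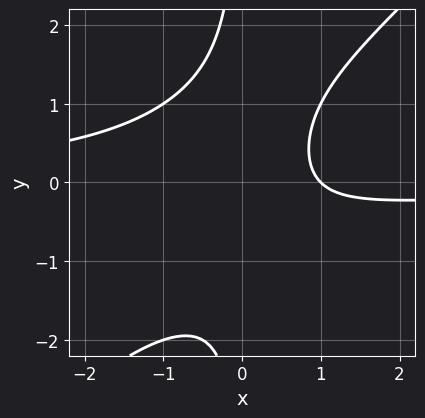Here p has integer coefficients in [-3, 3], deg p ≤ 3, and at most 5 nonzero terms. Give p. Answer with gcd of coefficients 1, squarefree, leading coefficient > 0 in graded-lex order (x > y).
x^2*y - x*y^2 + x - 1

(a) Degree: no degree-2 curve has this shape, so deg p = 3.
(b) Observable constraints: one x-axis crossing is at x = 1; the curve avoids every integer y-axis point in the box.
(c) Matching integer coefficients to the picture gives p.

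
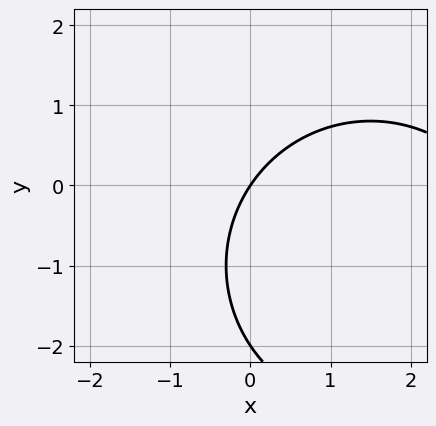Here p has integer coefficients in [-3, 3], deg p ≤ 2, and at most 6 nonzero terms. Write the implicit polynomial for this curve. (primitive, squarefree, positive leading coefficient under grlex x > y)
x^2 + y^2 - 3*x + 2*y

First, the degree is 2 — a generic line meets the curve in up to 2 points.
Next, from the visible intercepts: the y-axis gridline crossings are at y ∈ {-2, 0}; it meets the x-axis at x = 0 (among the integer gridlines).
Finally, together with the visible shape, these determine p as stated.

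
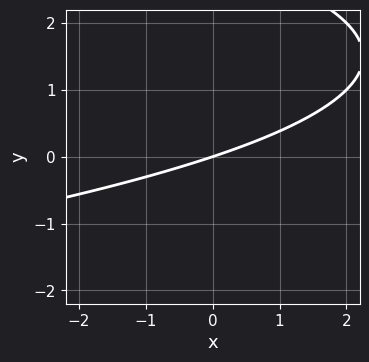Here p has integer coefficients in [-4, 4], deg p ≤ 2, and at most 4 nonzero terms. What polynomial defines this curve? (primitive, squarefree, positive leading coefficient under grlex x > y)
y^2 + x - 3*y

First, the degree is 2 — no degree-1 curve has this shape.
Then, reading off the gridlines: it crosses the x-axis at the gridline x = 0; it meets the y-axis at y = 0 (among the integer gridlines).
Finally, together with the visible shape, these determine p as stated.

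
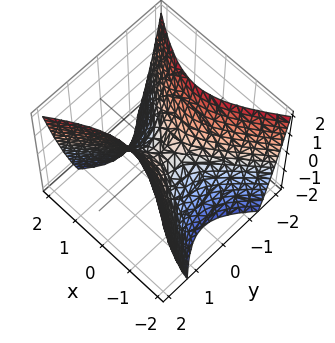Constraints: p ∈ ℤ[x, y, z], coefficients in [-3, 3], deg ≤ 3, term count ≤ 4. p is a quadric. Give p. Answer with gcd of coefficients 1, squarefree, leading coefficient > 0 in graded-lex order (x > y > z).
(a) Degree: a hyperbolic paraboloid; a quadric, so deg p = 2.
(b) Symmetries: mirror symmetry x ↦ −x ⇒ only even powers of x; it's symmetric under y → −y, forcing even powers of y.
(c) From the visible intercepts: it meets the x-axis at x = 0 (among the integer gridlines); one y-axis crossing is at y = 0.
(d) Putting this together gives p.

2*x^2 - 3*y^2 + 2*z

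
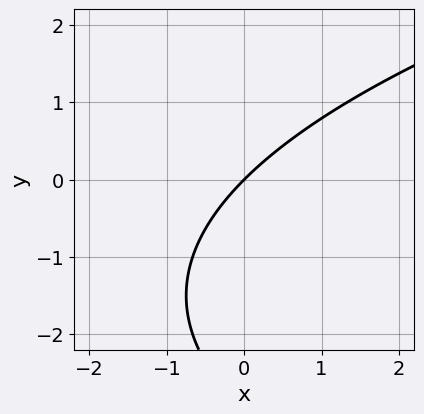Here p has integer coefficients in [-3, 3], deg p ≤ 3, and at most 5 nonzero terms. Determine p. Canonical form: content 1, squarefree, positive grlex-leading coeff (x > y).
First, the degree is 2 — no degree-1 curve has this shape.
Then, observable constraints: it meets the y-axis at y = 0 (among the integer gridlines); one x-axis crossing is at x = 0.
Finally, together with the visible shape, these determine p as stated.

y^2 - 3*x + 3*y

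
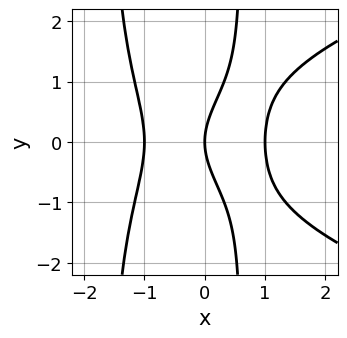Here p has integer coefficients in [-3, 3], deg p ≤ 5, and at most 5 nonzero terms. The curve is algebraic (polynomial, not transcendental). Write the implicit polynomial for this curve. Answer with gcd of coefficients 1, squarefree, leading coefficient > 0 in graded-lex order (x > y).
x^2*y^2 - 2*x^3 + x*y^2 - y^2 + 2*x

1. deg p = 4.
2. Symmetries: mirror symmetry y ↦ −y ⇒ only even powers of y.
3. Reading off the gridlines: among the integer gridlines, it crosses the x-axis at x ∈ {-1, 0, 1}; one y-axis crossing is at y = 0.
4. The integer polynomial consistent with all of this is the stated p.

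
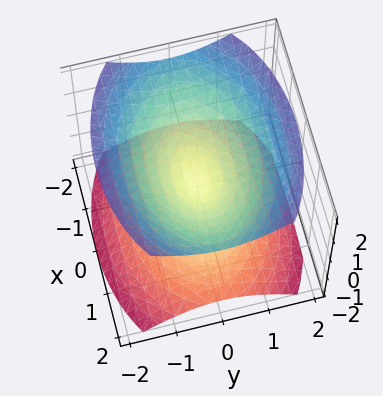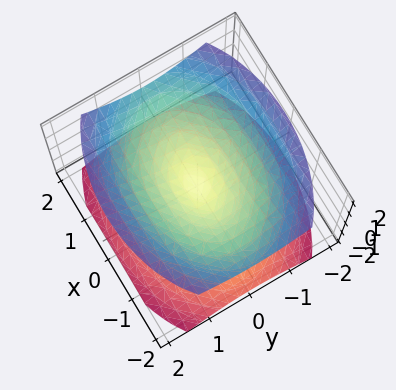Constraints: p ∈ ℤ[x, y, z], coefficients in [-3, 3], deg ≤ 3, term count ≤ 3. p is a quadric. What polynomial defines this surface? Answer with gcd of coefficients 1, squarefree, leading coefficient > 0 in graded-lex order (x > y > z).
1. There are 2 components.
2. Degree: a double cone through the origin; a quadric, so deg p = 2.
3. Symmetries: the z ↦ −z reflection is a symmetry, so z appears only in even powers; mirror symmetry y ↦ −y ⇒ only even powers of y; mirror symmetry x ↦ −x ⇒ only even powers of x.
4. From the axis intercepts and sections: it crosses the x-axis at the gridline x = 0; it meets the y-axis at y = 0 (among the integer gridlines); one z-axis crossing is at z = 0.
5. Matching integer coefficients to the picture gives p.

x^2 + 2*y^2 - 2*z^2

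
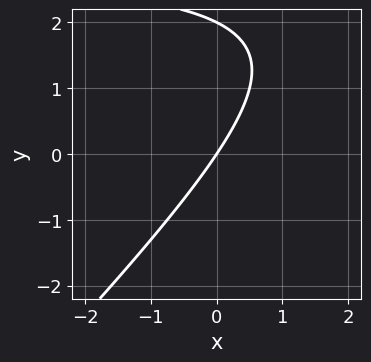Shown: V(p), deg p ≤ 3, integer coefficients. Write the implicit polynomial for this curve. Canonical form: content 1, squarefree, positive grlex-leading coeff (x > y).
x*y - y^2 - 3*x + 2*y

(a) The degree is 2 — a generic line meets the curve in up to 2 points.
(b) Checking where it meets the axes: among the integer gridlines, it crosses the y-axis at y ∈ {0, 2}; one x-axis crossing is at x = 0.
(c) Solving for integer coefficients yields p as stated.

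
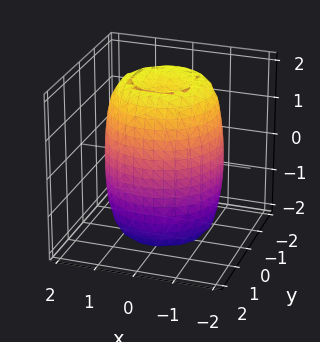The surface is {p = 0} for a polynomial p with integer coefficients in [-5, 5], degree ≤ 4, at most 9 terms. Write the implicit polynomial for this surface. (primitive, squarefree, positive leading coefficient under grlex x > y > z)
2*x^4 + 4*x^2*y^2 + 2*y^4 - 3*x^2 - 3*y^2 + z^2 - 3

First, the degree is 4 — the shape is more complex than any degree-3 surface.
Then, symmetry: the surface is invariant under rotation about z: p = q(x² + y², z).
Next, from the axis intercepts and sections: a circular section at z = 2 has radius between 0 and 1.
Finally, the integer polynomial consistent with all of this is the stated p.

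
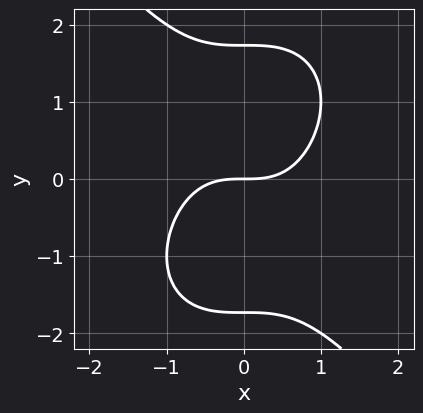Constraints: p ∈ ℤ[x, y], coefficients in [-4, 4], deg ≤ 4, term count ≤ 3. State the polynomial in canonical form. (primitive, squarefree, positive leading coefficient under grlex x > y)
First, deg p = 3.
Next, against the integer gridlines: it meets the y-axis at y = 0 (among the integer gridlines); it crosses the x-axis at the gridline x = 0.
Finally, assembling these constraints gives the stated polynomial.

2*x^3 + y^3 - 3*y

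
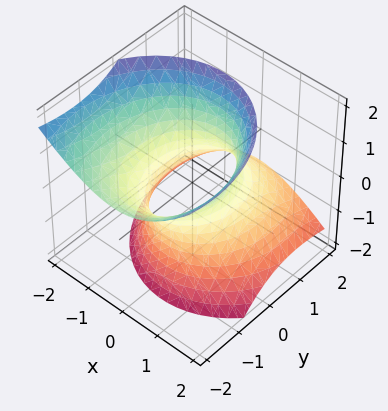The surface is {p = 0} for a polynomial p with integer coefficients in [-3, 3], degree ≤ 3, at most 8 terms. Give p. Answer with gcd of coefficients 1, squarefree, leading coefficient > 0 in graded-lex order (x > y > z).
3*x^2 + x*z + 2*y^2 + 3*y*z - 2*z^2 - 3

(a) The degree is 2 — no degree-1 surface has this shape.
(b) Observable constraints: the surface avoids every integer z-axis point in the box; the x-axis gridline crossings are at x ∈ {-1, 1}.
(c) The integer polynomial consistent with all of this is the stated p.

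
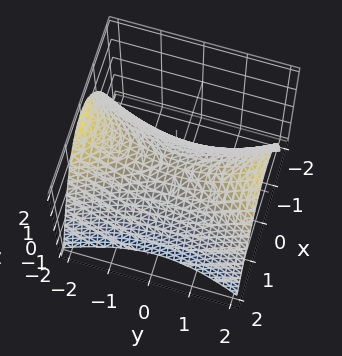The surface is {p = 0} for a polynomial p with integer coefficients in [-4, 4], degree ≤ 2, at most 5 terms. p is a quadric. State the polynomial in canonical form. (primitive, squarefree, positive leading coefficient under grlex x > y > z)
First, deg p = 2. A hyperbolic paraboloid; a quadric.
Then, symmetries: mirror symmetry y ↦ −y ⇒ only even powers of y; the x ↦ −x reflection is a symmetry, so x appears only in even powers.
Then, reading off the gridlines: it meets the z-axis at z = 0 (among the integer gridlines); it crosses the y-axis at the gridline y = 0.
Finally, these observations pin down the coefficients.

3*x^2 - y^2 + 3*z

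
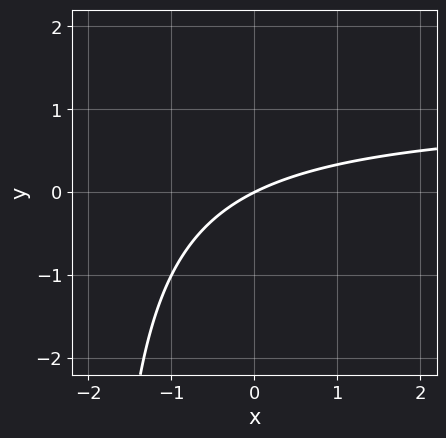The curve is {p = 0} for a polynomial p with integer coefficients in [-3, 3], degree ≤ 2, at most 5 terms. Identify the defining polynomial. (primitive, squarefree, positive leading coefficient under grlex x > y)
First, the degree is 2 — no degree-1 curve has this shape.
Then, checking where it meets the axes: it crosses the x-axis at the gridline x = 0; it meets the y-axis at y = 0 (among the integer gridlines).
Finally, assembling these constraints gives the stated polynomial.

x*y - x + 2*y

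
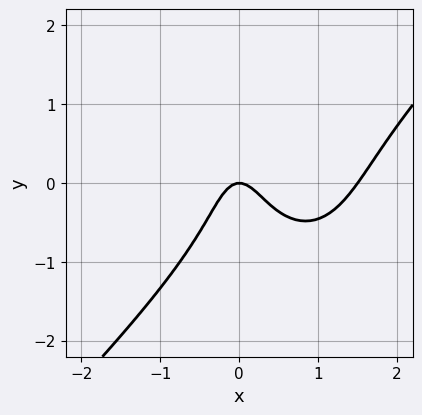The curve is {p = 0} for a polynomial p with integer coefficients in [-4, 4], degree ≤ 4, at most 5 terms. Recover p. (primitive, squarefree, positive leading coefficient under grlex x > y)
1. Degree: a generic line meets the curve in up to 3 points, so deg p = 3.
2. Checking where it meets the axes: it meets the x-axis at x = 0 (among the integer gridlines); it meets the y-axis at y = 0 (among the integer gridlines).
3. The integer polynomial consistent with all of this is the stated p.

2*x^3 - x^2*y - y^3 - 3*x^2 - y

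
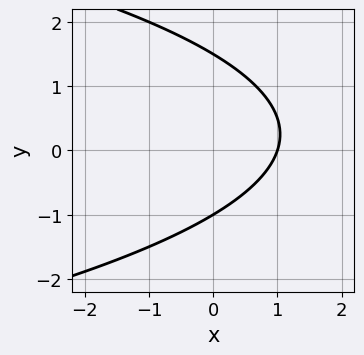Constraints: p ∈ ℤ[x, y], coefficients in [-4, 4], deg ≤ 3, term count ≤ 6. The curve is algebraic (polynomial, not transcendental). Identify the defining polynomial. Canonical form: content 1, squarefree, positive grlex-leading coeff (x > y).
(a) The degree is 2 — a generic line meets the curve in up to 2 points.
(b) Against the integer gridlines: it meets the y-axis at y = -1 (among the integer gridlines); it crosses the x-axis at the gridline x = 1.
(c) Together with the visible shape, these determine p as stated.

2*y^2 + 3*x - y - 3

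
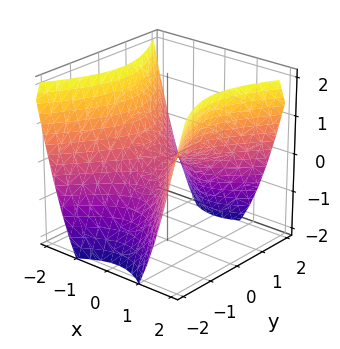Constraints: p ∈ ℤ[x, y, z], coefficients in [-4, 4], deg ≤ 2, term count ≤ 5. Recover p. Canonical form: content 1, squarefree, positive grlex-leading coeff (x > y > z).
(a) The degree is 2 — a hyperbolic paraboloid; a quadric.
(b) Symmetries: mirror symmetry y ↦ −y ⇒ only even powers of y; mirror symmetry x ↦ −x ⇒ only even powers of x.
(c) Observable constraints: it crosses the z-axis at the gridline z = 0; it crosses the y-axis at the gridline y = 0; it meets the x-axis at x = 0 (among the integer gridlines).
(d) These observations pin down the coefficients.

3*x^2 - 2*y^2 - 3*z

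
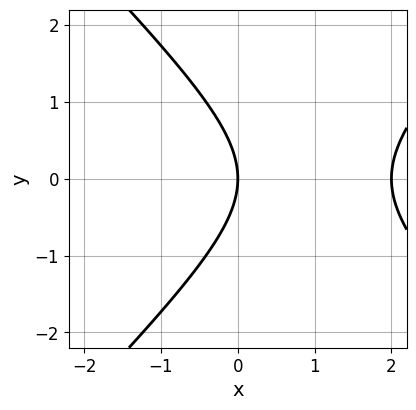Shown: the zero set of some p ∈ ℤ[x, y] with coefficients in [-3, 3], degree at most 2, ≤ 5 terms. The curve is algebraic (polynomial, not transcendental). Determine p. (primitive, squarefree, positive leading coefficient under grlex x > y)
x^2 - y^2 - 2*x

(a) The degree is 2 — a generic line meets the curve in up to 2 points.
(b) Symmetries: it's symmetric under y → −y, forcing even powers of y.
(c) Checking where it meets the axes: the x-axis gridline crossings are at x ∈ {0, 2}; one y-axis crossing is at y = 0.
(d) Fitting integer coefficients to these (and the overall shape) gives p.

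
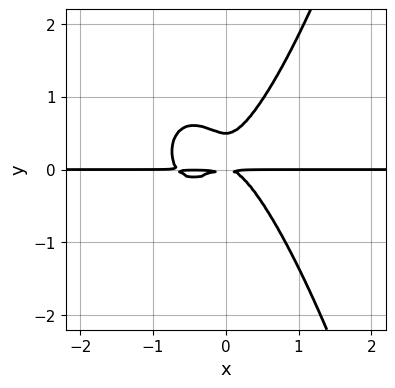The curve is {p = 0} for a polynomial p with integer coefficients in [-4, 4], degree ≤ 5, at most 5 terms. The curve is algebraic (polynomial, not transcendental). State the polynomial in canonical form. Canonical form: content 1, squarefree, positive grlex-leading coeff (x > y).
1. The degree is 4 — the shape is more complex than any degree-3 curve.
2. From the axis intercepts and sections: the visible x-axis segment lies entirely on the curve.
3. The integer polynomial consistent with all of this is the stated p.

3*x^3*y + 2*x^2*y - 2*y^3 + y^2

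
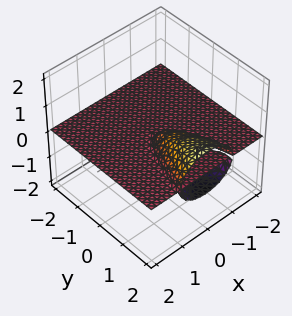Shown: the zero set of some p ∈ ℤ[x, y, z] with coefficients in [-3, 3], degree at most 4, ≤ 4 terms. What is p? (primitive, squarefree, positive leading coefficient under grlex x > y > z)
2*x^2*z + 3*z^3 - y*z

1. The picture has 2 separate pieces.
2. Degree: a generic line meets the surface in up to 3 points, so deg p = 3.
3. Against the integer gridlines: it meets the z-axis at z = 0 (among the integer gridlines); the visible x-axis segment lies entirely on the surface.
4. These observations pin down the coefficients.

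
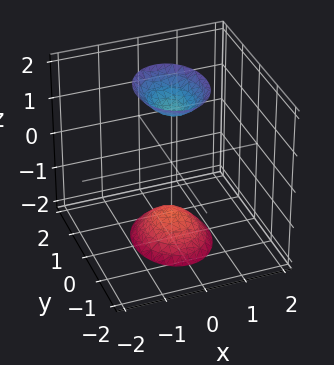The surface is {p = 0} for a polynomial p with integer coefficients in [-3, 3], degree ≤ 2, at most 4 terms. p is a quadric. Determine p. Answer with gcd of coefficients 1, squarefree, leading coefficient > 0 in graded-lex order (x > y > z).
1. I count 2 distinct pieces. Treating them together as one polynomial.
2. The degree is 2 — two separate bowl-shaped sheets opening away from each other; a quadric.
3. Symmetries: the y ↦ −y reflection is a symmetry, so y appears only in even powers; it's symmetric under x → −x, forcing even powers of x; it's symmetric under z → −z, forcing even powers of z.
4. Observable constraints: the surface avoids every integer x-axis point in the box; no y-intercept at any integer in the box.
5. Solving for integer coefficients yields p as stated.

3*x^2 + 2*y^2 - z^2 + 2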